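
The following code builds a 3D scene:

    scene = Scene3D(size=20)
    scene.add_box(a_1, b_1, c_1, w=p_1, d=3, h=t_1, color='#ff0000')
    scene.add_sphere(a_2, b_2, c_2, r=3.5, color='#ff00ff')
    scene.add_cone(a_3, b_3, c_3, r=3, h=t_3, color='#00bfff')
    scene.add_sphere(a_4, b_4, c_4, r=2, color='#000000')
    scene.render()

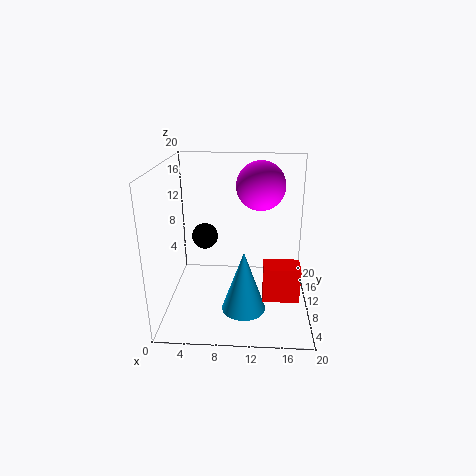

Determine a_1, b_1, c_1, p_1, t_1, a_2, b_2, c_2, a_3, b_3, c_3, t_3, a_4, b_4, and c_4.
a_1 = 13.5
b_1 = 3
c_1 = 4.5
p_1 = 4.5
t_1 = 4.5
a_2 = 13
b_2 = 13.5
c_2 = 16.5
a_3 = 11
b_3 = 6.5
c_3 = 1
t_3 = 8.5
a_4 = 4.5
b_4 = 15
c_4 = 8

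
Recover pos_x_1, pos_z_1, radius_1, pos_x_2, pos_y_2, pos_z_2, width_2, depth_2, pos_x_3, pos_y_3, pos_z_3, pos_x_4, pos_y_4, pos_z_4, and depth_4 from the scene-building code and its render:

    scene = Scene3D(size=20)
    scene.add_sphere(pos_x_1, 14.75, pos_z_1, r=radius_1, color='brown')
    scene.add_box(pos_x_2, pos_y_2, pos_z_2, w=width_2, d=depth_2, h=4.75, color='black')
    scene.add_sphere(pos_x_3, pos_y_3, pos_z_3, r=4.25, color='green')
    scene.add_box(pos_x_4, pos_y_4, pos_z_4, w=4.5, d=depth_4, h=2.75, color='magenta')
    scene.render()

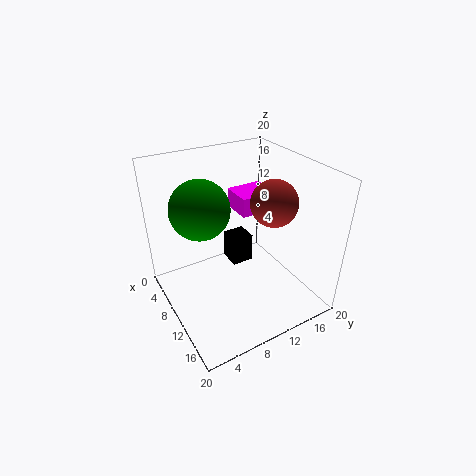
pos_x_1 = 11.5
pos_z_1 = 14.75
radius_1 = 3.25
pos_x_2 = 1.5
pos_y_2 = 12.25
pos_z_2 = 1
width_2 = 3.5
depth_2 = 3.5
pos_x_3 = 6
pos_y_3 = 6.25
pos_z_3 = 13.5
pos_x_4 = 4.5
pos_y_4 = 11.5
pos_z_4 = 12.25
depth_4 = 5.25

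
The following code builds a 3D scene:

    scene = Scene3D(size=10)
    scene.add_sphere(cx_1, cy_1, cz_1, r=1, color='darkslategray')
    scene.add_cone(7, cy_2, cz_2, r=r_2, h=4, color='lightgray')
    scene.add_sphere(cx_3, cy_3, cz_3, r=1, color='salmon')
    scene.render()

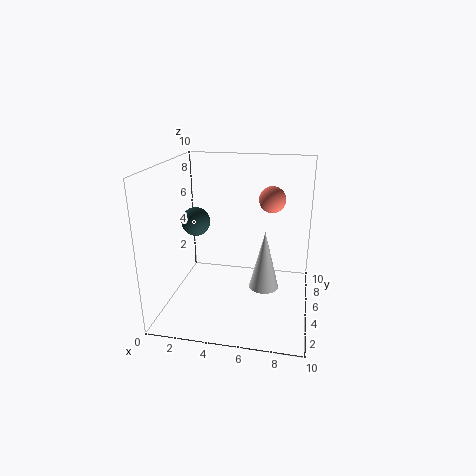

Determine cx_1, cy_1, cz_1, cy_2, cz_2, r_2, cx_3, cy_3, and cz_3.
cx_1 = 2
cy_1 = 5
cz_1 = 6
cy_2 = 4
cz_2 = 2
r_2 = 1
cx_3 = 7
cy_3 = 8
cz_3 = 7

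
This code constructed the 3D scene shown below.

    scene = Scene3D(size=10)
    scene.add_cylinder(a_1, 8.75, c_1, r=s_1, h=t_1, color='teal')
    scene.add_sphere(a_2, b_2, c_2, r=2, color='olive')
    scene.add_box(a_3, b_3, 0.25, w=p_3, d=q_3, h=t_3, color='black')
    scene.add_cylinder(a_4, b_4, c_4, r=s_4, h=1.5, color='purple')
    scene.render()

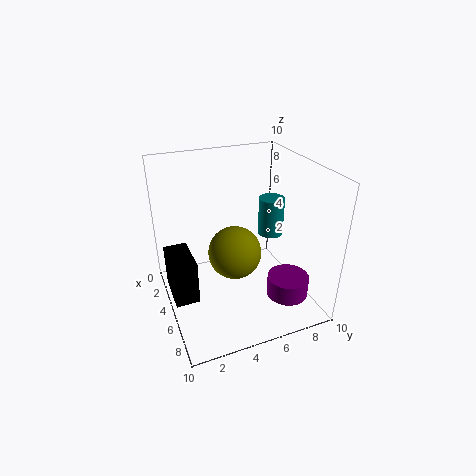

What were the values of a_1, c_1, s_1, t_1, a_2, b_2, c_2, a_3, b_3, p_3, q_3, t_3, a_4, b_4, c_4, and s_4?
a_1 = 2.75
c_1 = 3.5
s_1 = 1
t_1 = 3
a_2 = 3.75
b_2 = 5.25
c_2 = 3
a_3 = 1.75
b_3 = 0.25
p_3 = 3.25
q_3 = 1.75
t_3 = 3.25
a_4 = 6.75
b_4 = 8.25
c_4 = 0.5
s_4 = 1.5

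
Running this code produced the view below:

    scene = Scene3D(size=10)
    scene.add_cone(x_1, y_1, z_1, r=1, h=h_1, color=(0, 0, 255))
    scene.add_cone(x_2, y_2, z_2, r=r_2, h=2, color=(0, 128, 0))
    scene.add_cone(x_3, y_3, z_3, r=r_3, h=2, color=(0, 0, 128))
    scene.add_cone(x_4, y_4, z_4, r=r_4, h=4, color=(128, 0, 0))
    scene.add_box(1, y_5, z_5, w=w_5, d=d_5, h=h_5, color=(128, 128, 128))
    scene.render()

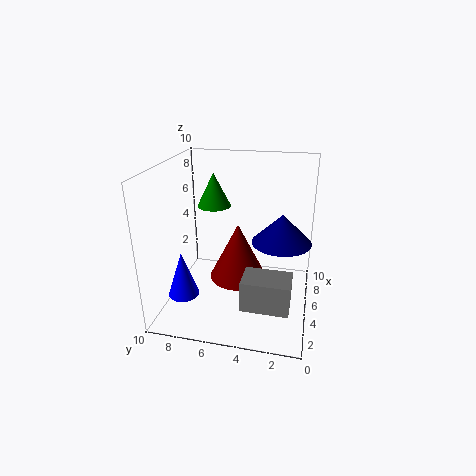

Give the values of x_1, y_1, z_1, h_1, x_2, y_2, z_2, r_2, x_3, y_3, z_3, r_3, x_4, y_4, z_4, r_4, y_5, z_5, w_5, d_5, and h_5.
x_1 = 2, y_1 = 8, z_1 = 2, h_1 = 3, x_2 = 3, y_2 = 6, z_2 = 8, r_2 = 1, x_3 = 5, y_3 = 2, z_3 = 5, r_3 = 2, x_4 = 5, y_4 = 5, z_4 = 2, r_4 = 2, y_5 = 1, z_5 = 2, w_5 = 2, d_5 = 3, h_5 = 2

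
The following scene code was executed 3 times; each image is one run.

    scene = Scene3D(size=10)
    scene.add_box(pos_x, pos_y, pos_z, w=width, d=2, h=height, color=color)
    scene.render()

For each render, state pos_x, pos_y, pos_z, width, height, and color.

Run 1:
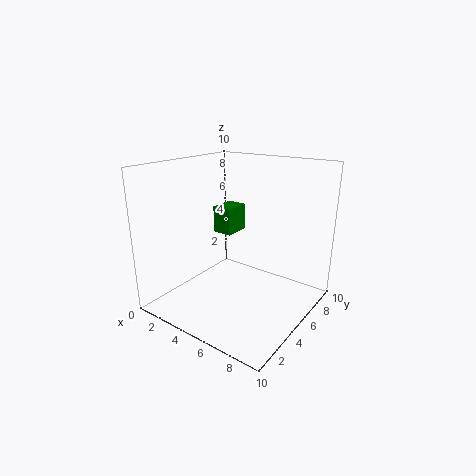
pos_x = 2
pos_y = 6
pos_z = 4.5
width = 1.5
height = 2
color = 'green'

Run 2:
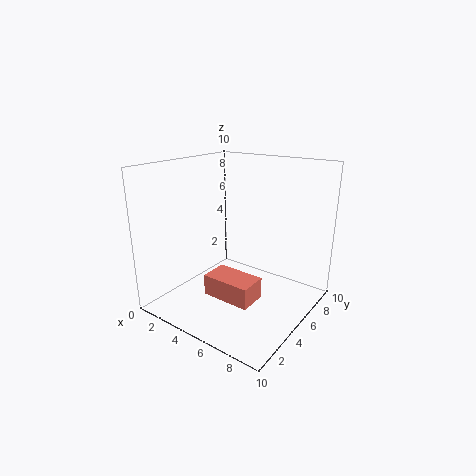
pos_x = 3.5
pos_y = 3
pos_z = 1
width = 3.5
height = 1.5
color = 'salmon'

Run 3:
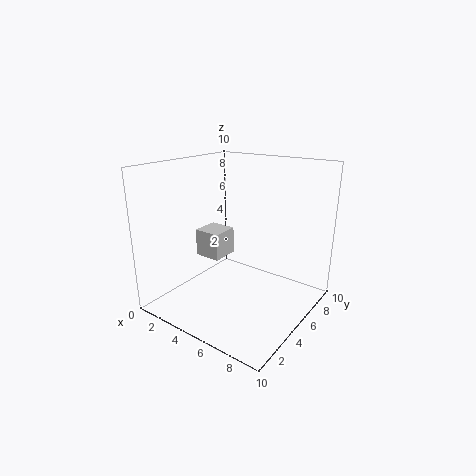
pos_x = 1.5
pos_y = 4.5
pos_z = 3
width = 2
height = 2
color = 'lightgray'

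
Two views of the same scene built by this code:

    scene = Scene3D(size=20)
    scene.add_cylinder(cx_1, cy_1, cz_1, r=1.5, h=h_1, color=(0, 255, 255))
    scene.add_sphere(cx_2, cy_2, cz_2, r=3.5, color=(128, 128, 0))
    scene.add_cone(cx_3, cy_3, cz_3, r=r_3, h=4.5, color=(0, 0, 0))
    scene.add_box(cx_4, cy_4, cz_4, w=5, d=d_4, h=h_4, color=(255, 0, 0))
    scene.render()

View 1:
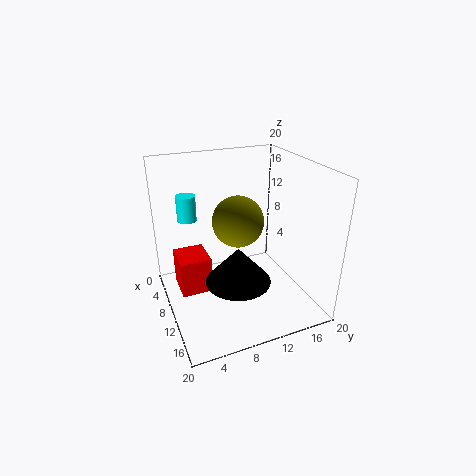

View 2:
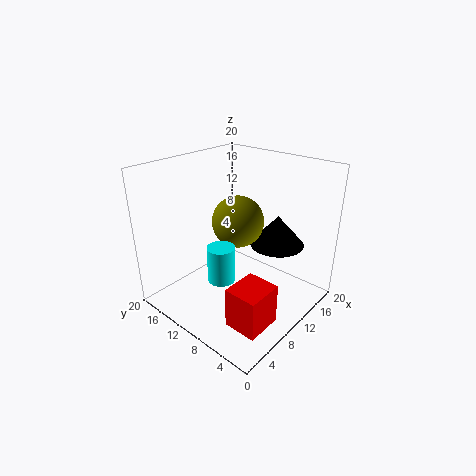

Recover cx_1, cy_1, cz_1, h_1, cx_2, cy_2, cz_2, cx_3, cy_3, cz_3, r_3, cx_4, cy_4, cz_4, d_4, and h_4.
cx_1 = 1.5, cy_1 = 5, cz_1 = 10, h_1 = 4, cx_2 = 10, cy_2 = 10, cz_2 = 12.5, cx_3 = 16, cy_3 = 7.5, cz_3 = 7.5, r_3 = 4, cx_4 = 3.5, cy_4 = 2, cz_4 = 1, d_4 = 4.5, h_4 = 5.5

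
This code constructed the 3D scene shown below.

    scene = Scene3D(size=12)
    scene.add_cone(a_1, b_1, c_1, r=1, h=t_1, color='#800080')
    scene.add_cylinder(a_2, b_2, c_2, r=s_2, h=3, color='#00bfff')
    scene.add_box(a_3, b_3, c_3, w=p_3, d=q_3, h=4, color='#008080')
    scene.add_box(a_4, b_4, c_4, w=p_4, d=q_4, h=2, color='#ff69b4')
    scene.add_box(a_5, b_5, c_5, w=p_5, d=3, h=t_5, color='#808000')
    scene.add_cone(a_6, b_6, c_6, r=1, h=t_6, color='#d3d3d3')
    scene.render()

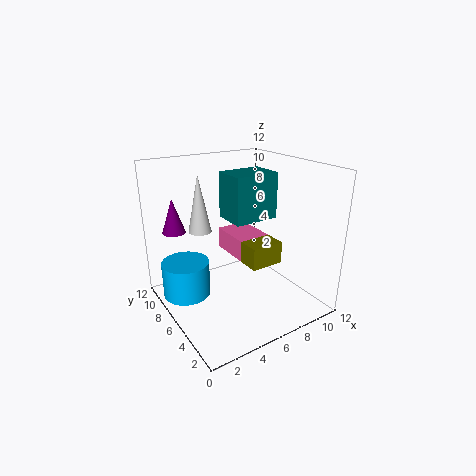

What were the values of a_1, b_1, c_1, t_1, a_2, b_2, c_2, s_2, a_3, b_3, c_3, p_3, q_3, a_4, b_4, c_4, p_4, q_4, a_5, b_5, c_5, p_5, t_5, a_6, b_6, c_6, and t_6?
a_1 = 2; b_1 = 10; c_1 = 6; t_1 = 3; a_2 = 2; b_2 = 8; c_2 = 1; s_2 = 2; a_3 = 6; b_3 = 6; c_3 = 7; p_3 = 4; q_3 = 3; a_4 = 7; b_4 = 7; c_4 = 3; p_4 = 3; q_4 = 4; a_5 = 7; b_5 = 5; c_5 = 3; p_5 = 3; t_5 = 2; a_6 = 4; b_6 = 9; c_6 = 6; t_6 = 5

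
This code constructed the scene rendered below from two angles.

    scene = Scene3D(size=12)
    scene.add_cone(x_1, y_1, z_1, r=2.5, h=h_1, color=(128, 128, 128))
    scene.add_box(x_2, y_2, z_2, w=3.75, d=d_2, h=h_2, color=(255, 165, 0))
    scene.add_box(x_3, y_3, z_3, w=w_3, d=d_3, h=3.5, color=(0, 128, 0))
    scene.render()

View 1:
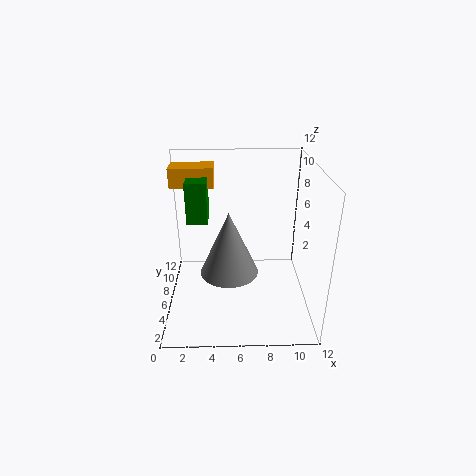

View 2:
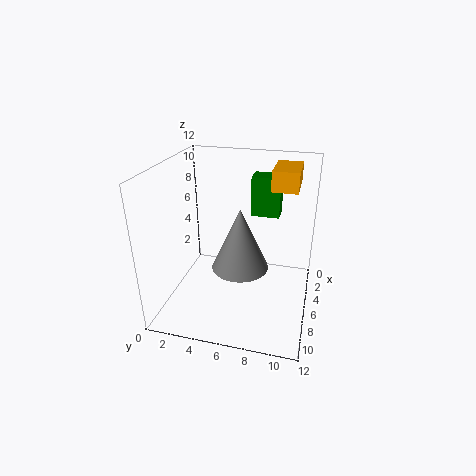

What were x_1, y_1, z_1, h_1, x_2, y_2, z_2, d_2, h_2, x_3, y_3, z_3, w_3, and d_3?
x_1 = 5.25; y_1 = 6; z_1 = 2.75; h_1 = 5.5; x_2 = 0.25; y_2 = 8.25; z_2 = 9.5; d_2 = 2.25; h_2 = 1.75; x_3 = 1.75; y_3 = 6.5; z_3 = 7; w_3 = 1.75; d_3 = 2.5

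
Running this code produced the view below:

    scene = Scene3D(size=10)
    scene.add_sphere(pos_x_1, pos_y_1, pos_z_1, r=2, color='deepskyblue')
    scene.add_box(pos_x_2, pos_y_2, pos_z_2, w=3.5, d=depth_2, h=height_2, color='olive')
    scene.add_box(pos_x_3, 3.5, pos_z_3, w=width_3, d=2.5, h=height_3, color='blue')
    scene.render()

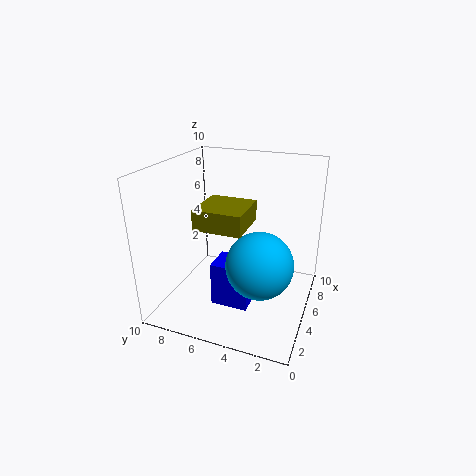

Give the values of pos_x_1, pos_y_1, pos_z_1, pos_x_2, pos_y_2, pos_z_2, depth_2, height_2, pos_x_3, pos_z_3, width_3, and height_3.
pos_x_1 = 2; pos_y_1 = 2.5; pos_z_1 = 5; pos_x_2 = 4; pos_y_2 = 4.5; pos_z_2 = 5.5; depth_2 = 3.5; height_2 = 1.5; pos_x_3 = 2.5; pos_z_3 = 1; width_3 = 2; height_3 = 3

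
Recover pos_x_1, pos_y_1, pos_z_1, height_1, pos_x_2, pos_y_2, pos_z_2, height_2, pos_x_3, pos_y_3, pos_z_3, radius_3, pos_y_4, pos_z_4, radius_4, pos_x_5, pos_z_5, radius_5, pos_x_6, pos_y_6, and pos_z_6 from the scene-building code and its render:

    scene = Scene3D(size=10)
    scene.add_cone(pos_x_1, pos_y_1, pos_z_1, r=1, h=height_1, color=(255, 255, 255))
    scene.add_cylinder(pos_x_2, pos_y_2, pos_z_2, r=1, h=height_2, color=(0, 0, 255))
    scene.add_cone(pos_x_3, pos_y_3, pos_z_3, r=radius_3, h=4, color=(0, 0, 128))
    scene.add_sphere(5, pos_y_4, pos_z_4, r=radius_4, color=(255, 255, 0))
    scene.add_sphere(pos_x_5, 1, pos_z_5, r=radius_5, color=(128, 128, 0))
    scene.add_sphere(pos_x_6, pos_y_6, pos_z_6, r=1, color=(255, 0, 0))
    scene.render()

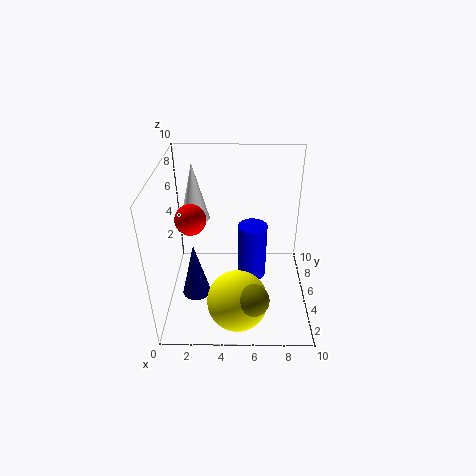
pos_x_1 = 2, pos_y_1 = 6, pos_z_1 = 6, height_1 = 4, pos_x_2 = 6, pos_y_2 = 5, pos_z_2 = 2, height_2 = 4, pos_x_3 = 2, pos_y_3 = 4, pos_z_3 = 1, radius_3 = 1, pos_y_4 = 2, pos_z_4 = 2, radius_4 = 2, pos_x_5 = 6, pos_z_5 = 3, radius_5 = 1, pos_x_6 = 2, pos_y_6 = 4, pos_z_6 = 7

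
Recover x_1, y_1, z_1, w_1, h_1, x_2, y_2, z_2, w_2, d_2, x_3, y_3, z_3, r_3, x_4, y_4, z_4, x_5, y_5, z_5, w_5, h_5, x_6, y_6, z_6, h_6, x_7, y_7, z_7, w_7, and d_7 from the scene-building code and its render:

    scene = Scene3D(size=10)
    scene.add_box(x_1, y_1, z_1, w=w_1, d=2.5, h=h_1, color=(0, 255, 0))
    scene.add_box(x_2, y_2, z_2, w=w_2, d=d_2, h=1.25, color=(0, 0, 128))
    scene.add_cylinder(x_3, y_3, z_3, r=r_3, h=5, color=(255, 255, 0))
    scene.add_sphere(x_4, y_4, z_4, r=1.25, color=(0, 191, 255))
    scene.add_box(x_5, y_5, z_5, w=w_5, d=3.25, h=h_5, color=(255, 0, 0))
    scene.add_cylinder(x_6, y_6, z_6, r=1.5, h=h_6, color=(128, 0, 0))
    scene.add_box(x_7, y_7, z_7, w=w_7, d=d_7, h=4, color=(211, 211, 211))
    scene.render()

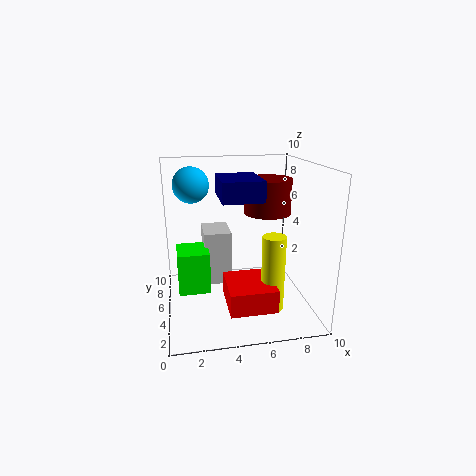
x_1 = 0.75
y_1 = 4.75
z_1 = 1
w_1 = 2.25
h_1 = 3
x_2 = 3.5
y_2 = 1.75
z_2 = 8.25
w_2 = 2.5
d_2 = 3.25
x_3 = 6.75
y_3 = 2.25
z_3 = 1
r_3 = 0.75
x_4 = 2
y_4 = 6.5
z_4 = 8.5
x_5 = 3.75
y_5 = 0.75
z_5 = 1.5
w_5 = 3
h_5 = 1.5
x_6 = 6.75
y_6 = 4
z_6 = 7
h_6 = 2.25
x_7 = 2.75
y_7 = 6
z_7 = 1
w_7 = 2
d_7 = 2.75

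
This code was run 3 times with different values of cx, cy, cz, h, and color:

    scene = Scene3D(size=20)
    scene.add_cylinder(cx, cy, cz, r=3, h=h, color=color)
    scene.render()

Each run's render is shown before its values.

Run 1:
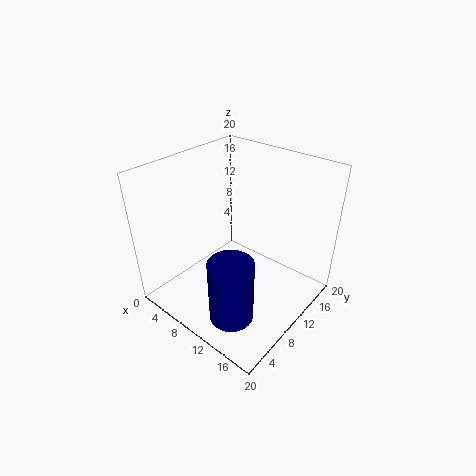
cx = 13
cy = 5
cz = 1
h = 9
color = 'navy'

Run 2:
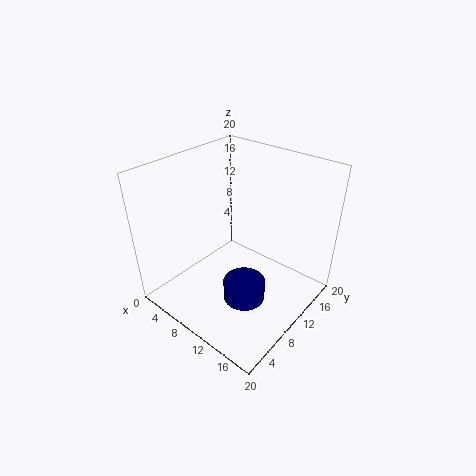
cx = 12
cy = 9
cz = 1
h = 3
color = 'navy'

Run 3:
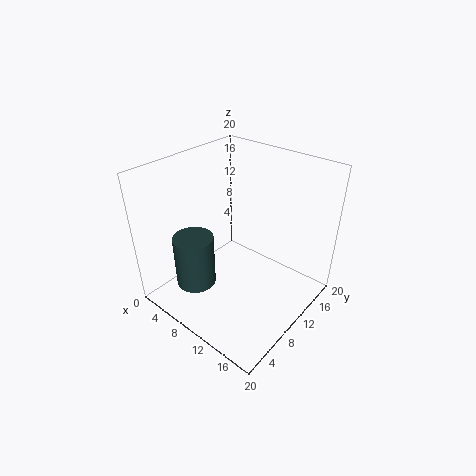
cx = 4
cy = 7
cz = 1
h = 8
color = 'darkslategray'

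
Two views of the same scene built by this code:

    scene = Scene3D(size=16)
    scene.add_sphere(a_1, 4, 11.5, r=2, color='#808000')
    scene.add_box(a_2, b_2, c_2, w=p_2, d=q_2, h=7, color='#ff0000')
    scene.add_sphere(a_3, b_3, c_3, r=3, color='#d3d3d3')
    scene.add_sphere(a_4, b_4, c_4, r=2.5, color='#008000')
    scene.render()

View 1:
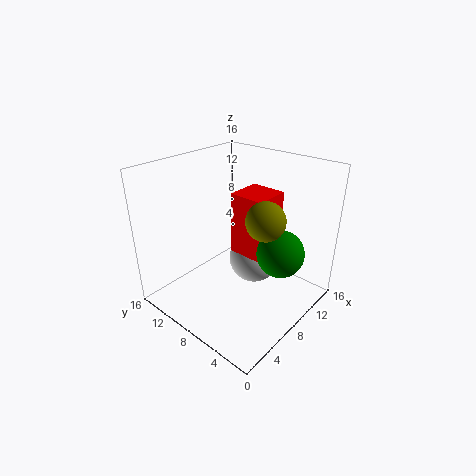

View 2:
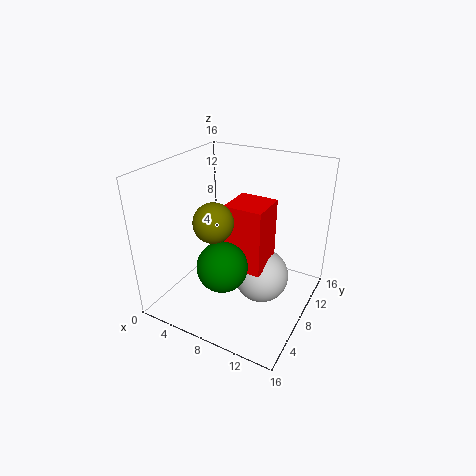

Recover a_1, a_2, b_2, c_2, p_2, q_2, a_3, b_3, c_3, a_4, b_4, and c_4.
a_1 = 7.5; a_2 = 8; b_2 = 5; c_2 = 6; p_2 = 4; q_2 = 4; a_3 = 11; b_3 = 8; c_3 = 4; a_4 = 9; b_4 = 3; c_4 = 7.5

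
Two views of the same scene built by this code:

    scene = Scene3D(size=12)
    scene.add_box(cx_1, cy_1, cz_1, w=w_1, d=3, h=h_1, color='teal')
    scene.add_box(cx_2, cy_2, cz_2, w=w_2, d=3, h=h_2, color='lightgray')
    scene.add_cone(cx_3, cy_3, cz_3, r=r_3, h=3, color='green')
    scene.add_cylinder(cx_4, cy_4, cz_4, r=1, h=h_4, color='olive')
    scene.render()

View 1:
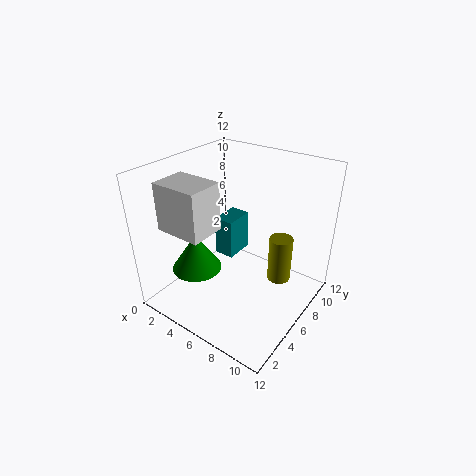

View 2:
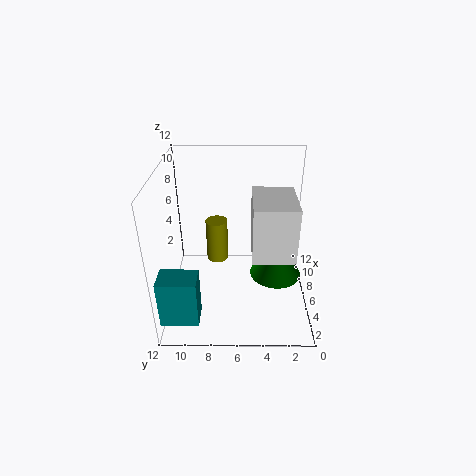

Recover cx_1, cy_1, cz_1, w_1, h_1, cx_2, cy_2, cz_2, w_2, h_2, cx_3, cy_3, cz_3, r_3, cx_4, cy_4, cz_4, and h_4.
cx_1 = 1
cy_1 = 9
cz_1 = 1
w_1 = 2
h_1 = 4
cx_2 = 1
cy_2 = 2
cz_2 = 7
w_2 = 4
h_2 = 4
cx_3 = 4
cy_3 = 3
cz_3 = 4
r_3 = 2
cx_4 = 9
cy_4 = 8
cz_4 = 2
h_4 = 4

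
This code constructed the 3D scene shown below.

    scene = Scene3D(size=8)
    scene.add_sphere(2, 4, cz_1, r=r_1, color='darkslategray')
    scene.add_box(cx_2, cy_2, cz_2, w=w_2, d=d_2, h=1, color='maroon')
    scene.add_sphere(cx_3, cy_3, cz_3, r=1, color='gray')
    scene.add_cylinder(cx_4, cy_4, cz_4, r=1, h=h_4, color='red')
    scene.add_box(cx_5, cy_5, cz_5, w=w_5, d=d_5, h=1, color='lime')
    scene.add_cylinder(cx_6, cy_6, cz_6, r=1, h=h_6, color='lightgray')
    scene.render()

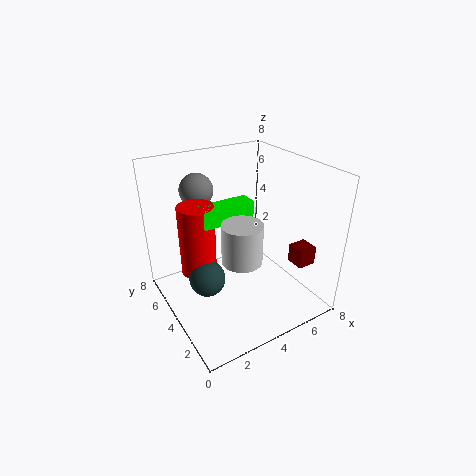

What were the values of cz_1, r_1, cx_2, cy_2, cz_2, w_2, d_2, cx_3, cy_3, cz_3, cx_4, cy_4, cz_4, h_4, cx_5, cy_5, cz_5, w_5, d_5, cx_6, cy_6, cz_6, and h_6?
cz_1 = 2
r_1 = 1
cx_2 = 6
cy_2 = 1
cz_2 = 3
w_2 = 1
d_2 = 1
cx_3 = 3
cy_3 = 7
cz_3 = 6
cx_4 = 2
cy_4 = 5
cz_4 = 2
h_4 = 4
cx_5 = 2
cy_5 = 4
cz_5 = 5
w_5 = 3
d_5 = 1
cx_6 = 3
cy_6 = 2
cz_6 = 4
h_6 = 2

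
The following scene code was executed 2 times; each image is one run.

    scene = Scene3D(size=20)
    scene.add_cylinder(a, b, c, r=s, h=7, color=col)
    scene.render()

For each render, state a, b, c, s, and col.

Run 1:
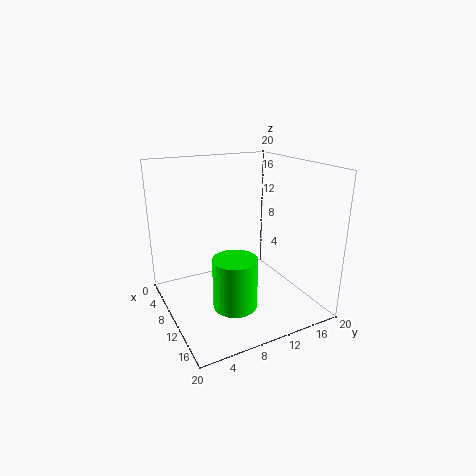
a = 13; b = 8; c = 1.5; s = 3; col = 'lime'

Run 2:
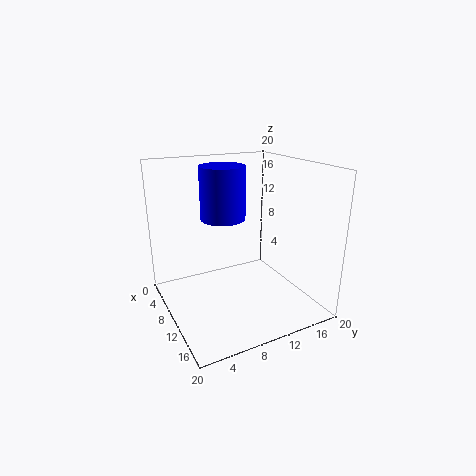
a = 9.5; b = 8; c = 13; s = 3; col = 'blue'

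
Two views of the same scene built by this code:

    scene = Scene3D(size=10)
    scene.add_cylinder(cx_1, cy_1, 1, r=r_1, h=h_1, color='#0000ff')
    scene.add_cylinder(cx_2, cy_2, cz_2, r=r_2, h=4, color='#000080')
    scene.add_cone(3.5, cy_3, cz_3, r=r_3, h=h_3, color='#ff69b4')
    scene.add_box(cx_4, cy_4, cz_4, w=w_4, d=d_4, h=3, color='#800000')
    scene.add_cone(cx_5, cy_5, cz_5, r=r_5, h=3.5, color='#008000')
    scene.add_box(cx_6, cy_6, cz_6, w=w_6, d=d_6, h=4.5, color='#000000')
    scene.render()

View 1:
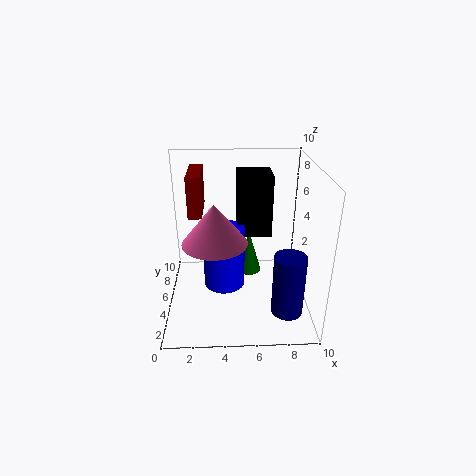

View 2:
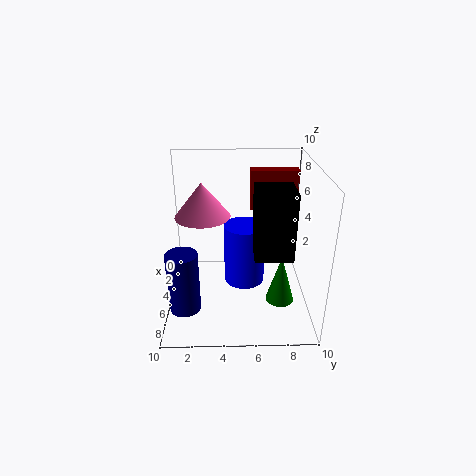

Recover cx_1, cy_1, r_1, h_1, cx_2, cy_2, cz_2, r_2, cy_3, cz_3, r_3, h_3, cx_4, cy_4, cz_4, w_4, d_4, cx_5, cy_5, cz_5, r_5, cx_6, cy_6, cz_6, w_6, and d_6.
cx_1 = 4; cy_1 = 5.5; r_1 = 1.5; h_1 = 4.5; cx_2 = 8; cy_2 = 1.5; cz_2 = 1.5; r_2 = 1; cy_3 = 2.5; cz_3 = 6; r_3 = 2; h_3 = 2.5; cx_4 = 1.5; cy_4 = 6; cz_4 = 6; w_4 = 1; d_4 = 3.5; cx_5 = 6; cy_5 = 8; cz_5 = 0.5; r_5 = 1; cx_6 = 5; cy_6 = 6; cz_6 = 4.5; w_6 = 2.5; d_6 = 2.5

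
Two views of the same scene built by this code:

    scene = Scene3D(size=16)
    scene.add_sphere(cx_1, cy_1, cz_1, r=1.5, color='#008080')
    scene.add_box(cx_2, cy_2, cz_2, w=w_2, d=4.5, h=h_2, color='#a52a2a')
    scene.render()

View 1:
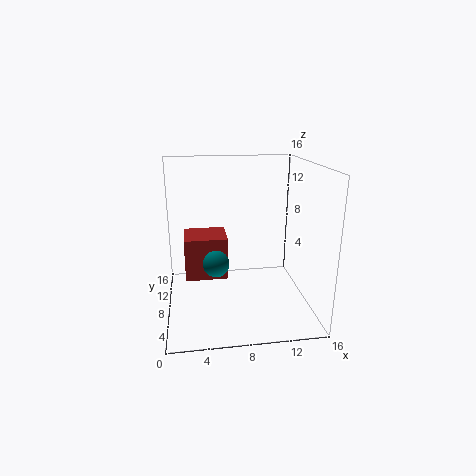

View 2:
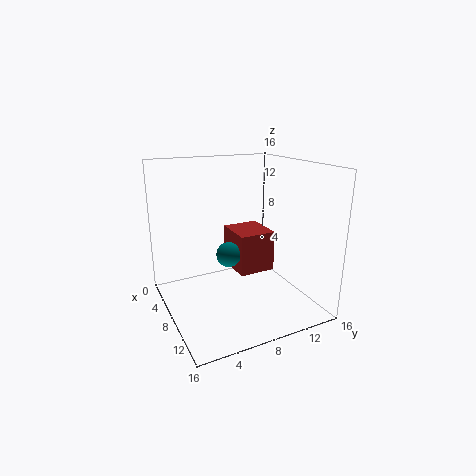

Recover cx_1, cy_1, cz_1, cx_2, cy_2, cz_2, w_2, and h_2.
cx_1 = 5.5; cy_1 = 8; cz_1 = 5; cx_2 = 2; cy_2 = 9; cz_2 = 2.5; w_2 = 5; h_2 = 5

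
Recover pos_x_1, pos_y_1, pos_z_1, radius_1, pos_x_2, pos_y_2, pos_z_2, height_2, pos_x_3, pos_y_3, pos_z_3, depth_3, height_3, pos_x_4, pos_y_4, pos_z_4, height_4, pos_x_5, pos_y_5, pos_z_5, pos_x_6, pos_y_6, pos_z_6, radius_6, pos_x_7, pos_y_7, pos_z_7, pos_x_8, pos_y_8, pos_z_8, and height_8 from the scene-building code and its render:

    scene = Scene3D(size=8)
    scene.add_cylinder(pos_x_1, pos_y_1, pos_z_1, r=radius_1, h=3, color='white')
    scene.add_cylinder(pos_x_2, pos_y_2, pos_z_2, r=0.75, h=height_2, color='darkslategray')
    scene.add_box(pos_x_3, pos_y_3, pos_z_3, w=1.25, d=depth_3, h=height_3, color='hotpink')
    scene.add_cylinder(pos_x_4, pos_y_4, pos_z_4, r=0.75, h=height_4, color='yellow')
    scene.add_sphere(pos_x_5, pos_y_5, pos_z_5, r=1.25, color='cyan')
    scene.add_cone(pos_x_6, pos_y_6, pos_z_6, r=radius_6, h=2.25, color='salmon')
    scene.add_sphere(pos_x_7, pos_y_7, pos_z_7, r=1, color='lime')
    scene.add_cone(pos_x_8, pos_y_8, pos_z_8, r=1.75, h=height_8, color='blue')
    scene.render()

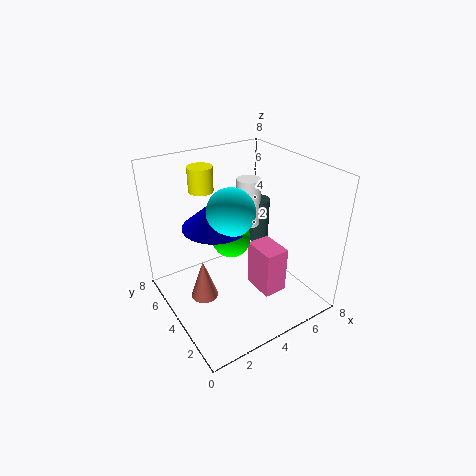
pos_x_1 = 6.25, pos_y_1 = 6.25, pos_z_1 = 3.25, radius_1 = 0.75, pos_x_2 = 7, pos_y_2 = 6.25, pos_z_2 = 2, height_2 = 2.75, pos_x_3 = 4, pos_y_3 = 1.25, pos_z_3 = 1.75, depth_3 = 1.75, height_3 = 2.5, pos_x_4 = 3.5, pos_y_4 = 7.25, pos_z_4 = 5.75, height_4 = 1.5, pos_x_5 = 3.25, pos_y_5 = 3.5, pos_z_5 = 6, pos_x_6 = 1.75, pos_y_6 = 4, pos_z_6 = 1, radius_6 = 0.75, pos_x_7 = 3.25, pos_y_7 = 3.5, pos_z_7 = 4.5, pos_x_8 = 2.75, pos_y_8 = 4.25, pos_z_8 = 5, height_8 = 1.5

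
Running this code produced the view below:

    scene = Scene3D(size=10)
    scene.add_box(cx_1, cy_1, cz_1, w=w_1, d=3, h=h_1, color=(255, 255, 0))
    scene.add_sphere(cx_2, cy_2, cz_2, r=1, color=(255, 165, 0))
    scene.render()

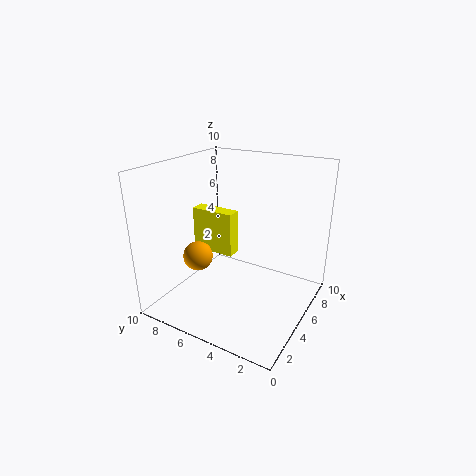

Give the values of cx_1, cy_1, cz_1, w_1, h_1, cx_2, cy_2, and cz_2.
cx_1 = 4, cy_1 = 5, cz_1 = 4, w_1 = 1, h_1 = 3, cx_2 = 3, cy_2 = 7, cz_2 = 4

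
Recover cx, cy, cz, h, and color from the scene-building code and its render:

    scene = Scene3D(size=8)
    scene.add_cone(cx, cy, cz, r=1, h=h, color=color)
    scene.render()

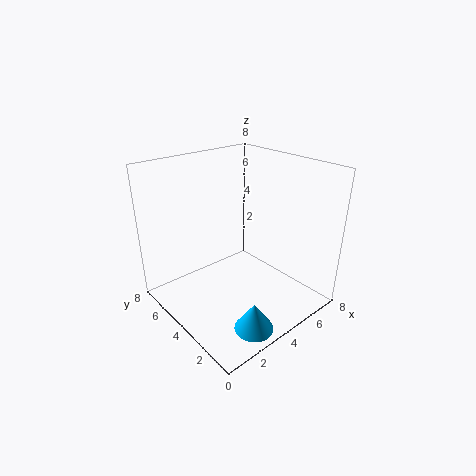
cx = 2.5; cy = 1; cz = 0.5; h = 1.5; color = 'deepskyblue'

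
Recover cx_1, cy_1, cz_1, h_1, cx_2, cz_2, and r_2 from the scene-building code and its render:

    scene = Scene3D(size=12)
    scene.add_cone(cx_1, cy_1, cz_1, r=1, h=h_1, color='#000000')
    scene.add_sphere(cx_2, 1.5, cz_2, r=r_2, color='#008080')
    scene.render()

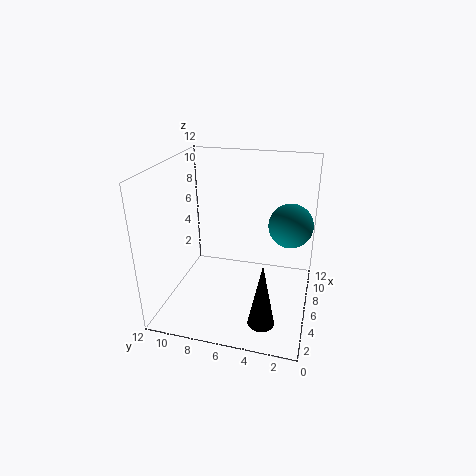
cx_1 = 1.5
cy_1 = 3
cz_1 = 1.5
h_1 = 5
cx_2 = 3
cz_2 = 9
r_2 = 1.5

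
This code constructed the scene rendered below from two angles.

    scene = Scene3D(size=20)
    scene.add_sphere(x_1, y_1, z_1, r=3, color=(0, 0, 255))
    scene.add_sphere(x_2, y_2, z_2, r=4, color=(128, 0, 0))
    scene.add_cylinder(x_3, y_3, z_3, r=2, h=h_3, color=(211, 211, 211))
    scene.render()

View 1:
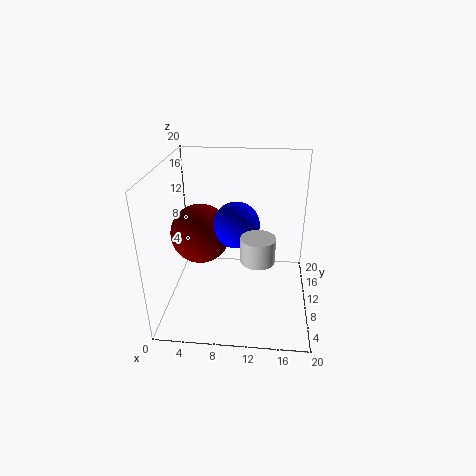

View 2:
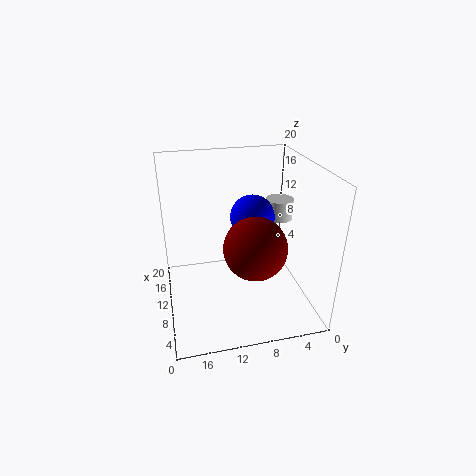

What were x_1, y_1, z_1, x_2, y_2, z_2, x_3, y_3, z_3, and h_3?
x_1 = 10; y_1 = 8; z_1 = 13; x_2 = 5; y_2 = 9; z_2 = 11; x_3 = 13; y_3 = 3; z_3 = 11; h_3 = 3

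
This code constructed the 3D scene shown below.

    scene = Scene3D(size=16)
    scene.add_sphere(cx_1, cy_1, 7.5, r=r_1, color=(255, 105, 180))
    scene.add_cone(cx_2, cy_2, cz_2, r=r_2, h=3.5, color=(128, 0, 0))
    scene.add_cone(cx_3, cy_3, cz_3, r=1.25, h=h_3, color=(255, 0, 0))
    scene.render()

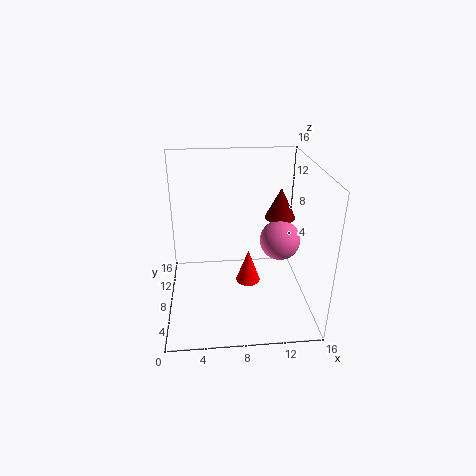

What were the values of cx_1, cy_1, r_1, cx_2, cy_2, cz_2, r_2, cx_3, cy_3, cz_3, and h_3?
cx_1 = 12.75; cy_1 = 8; r_1 = 2.25; cx_2 = 13; cy_2 = 9.75; cz_2 = 9.5; r_2 = 1.75; cx_3 = 8.75; cy_3 = 4.75; cz_3 = 4.75; h_3 = 3.5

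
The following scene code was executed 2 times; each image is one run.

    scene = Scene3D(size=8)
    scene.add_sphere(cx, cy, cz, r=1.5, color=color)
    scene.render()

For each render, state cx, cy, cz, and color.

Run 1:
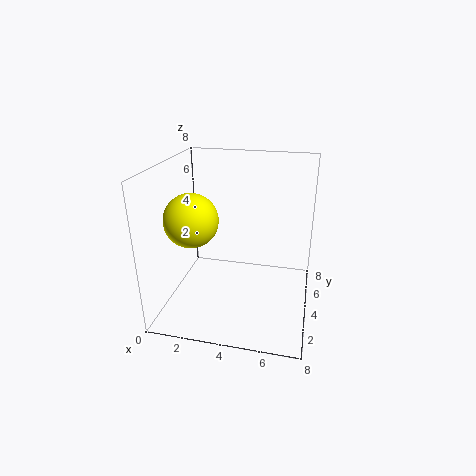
cx = 1.5
cy = 3.5
cz = 5
color = 'yellow'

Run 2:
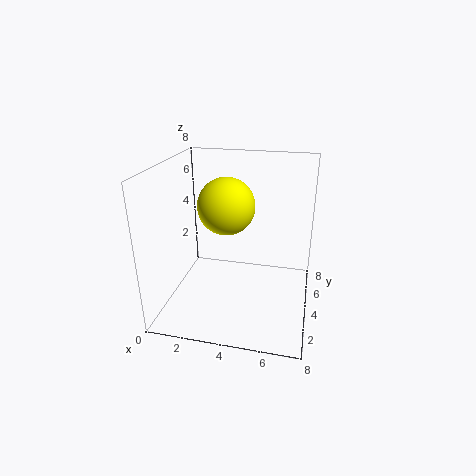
cx = 3.5
cy = 3.5
cz = 6
color = 'yellow'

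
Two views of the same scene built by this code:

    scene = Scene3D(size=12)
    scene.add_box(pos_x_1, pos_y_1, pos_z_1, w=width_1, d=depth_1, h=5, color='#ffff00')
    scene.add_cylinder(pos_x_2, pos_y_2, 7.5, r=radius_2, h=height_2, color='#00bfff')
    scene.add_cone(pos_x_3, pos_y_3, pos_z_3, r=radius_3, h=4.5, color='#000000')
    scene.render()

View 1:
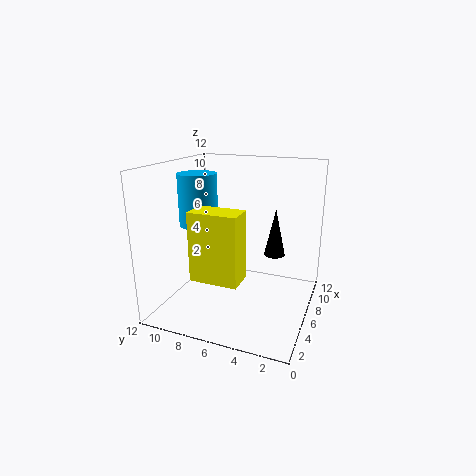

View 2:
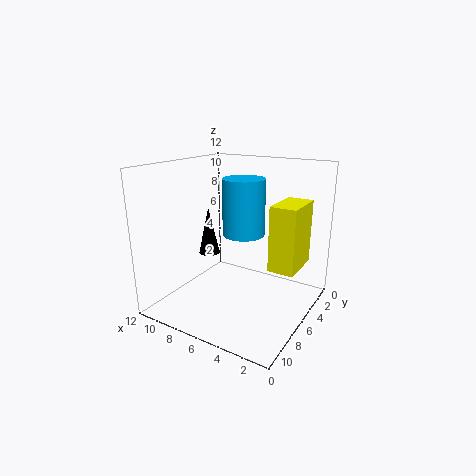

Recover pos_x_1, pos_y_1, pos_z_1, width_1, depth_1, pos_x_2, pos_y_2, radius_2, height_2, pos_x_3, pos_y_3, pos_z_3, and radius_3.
pos_x_1 = 0.5, pos_y_1 = 4, pos_z_1 = 4.5, width_1 = 2, depth_1 = 3.5, pos_x_2 = 4, pos_y_2 = 8.5, radius_2 = 1.5, height_2 = 4, pos_x_3 = 10.5, pos_y_3 = 4, pos_z_3 = 3, radius_3 = 1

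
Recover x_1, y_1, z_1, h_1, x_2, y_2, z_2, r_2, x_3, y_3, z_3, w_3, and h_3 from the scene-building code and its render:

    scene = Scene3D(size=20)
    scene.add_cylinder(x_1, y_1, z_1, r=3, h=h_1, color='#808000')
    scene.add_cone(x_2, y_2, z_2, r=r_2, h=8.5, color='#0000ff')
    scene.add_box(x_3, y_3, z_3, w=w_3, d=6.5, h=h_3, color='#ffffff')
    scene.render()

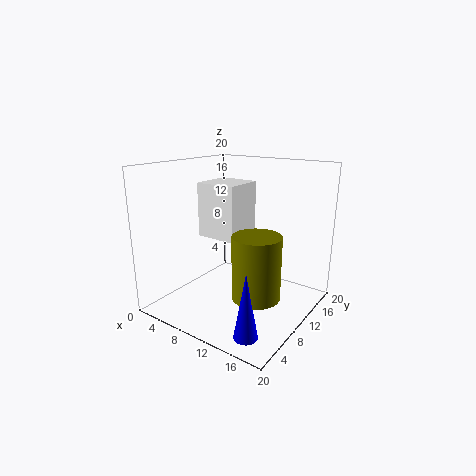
x_1 = 15.5; y_1 = 6; z_1 = 4.5; h_1 = 8; x_2 = 16; y_2 = 3; z_2 = 0.5; r_2 = 1.5; x_3 = 1; y_3 = 12; z_3 = 8; w_3 = 6.5; h_3 = 8.5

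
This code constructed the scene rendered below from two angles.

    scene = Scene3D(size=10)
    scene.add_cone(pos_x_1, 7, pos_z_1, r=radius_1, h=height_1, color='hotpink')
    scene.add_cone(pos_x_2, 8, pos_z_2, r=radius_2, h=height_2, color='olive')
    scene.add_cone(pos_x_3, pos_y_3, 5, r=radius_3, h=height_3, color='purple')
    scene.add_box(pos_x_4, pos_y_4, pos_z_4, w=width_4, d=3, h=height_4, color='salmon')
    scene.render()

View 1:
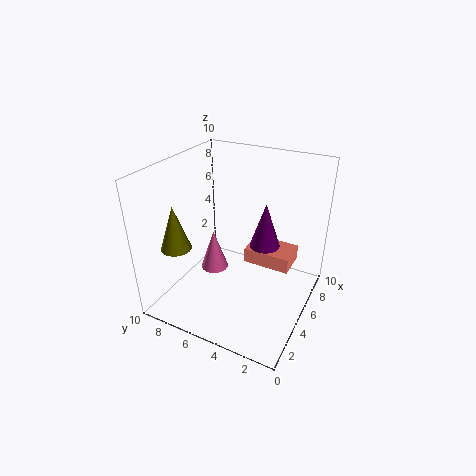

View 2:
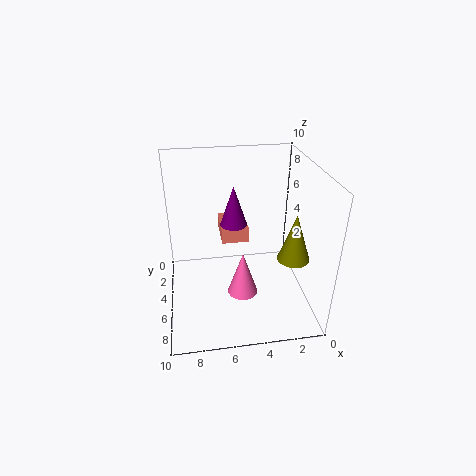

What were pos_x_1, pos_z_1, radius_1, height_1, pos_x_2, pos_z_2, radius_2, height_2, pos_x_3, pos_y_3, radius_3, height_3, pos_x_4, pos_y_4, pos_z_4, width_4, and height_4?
pos_x_1 = 5
pos_z_1 = 2
radius_1 = 1
height_1 = 3
pos_x_2 = 2
pos_z_2 = 5
radius_2 = 1
height_2 = 3
pos_x_3 = 5
pos_y_3 = 3
radius_3 = 1
height_3 = 3
pos_x_4 = 4
pos_y_4 = 1
pos_z_4 = 4
width_4 = 2
height_4 = 1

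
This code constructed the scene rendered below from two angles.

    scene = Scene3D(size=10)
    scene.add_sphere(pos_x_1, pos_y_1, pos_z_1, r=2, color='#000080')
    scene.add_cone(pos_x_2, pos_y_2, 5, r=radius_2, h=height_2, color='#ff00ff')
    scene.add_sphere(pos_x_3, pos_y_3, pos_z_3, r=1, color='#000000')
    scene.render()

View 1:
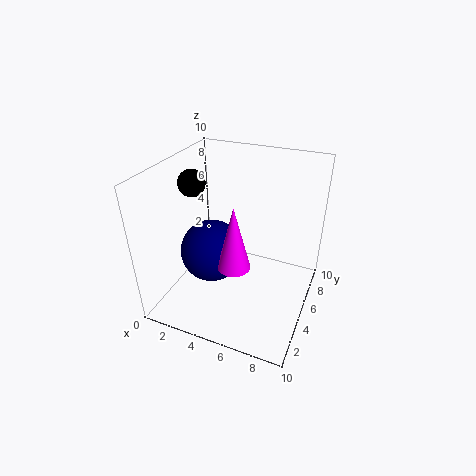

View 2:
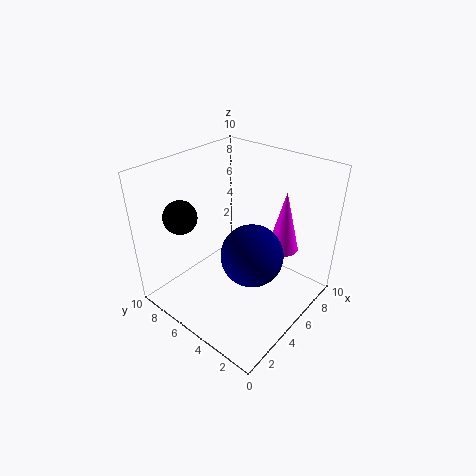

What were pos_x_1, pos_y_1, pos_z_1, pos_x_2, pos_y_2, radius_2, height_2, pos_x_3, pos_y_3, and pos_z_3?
pos_x_1 = 4, pos_y_1 = 3, pos_z_1 = 5, pos_x_2 = 6, pos_y_2 = 2, radius_2 = 1, height_2 = 4, pos_x_3 = 1, pos_y_3 = 6, pos_z_3 = 8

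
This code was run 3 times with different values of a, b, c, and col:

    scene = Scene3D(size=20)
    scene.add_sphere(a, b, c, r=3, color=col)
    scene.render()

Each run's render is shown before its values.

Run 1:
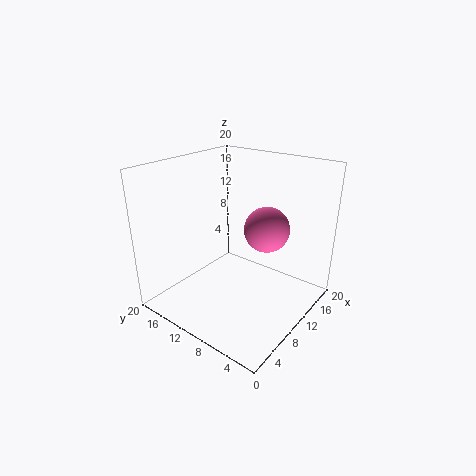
a = 11, b = 6, c = 12, col = 'hotpink'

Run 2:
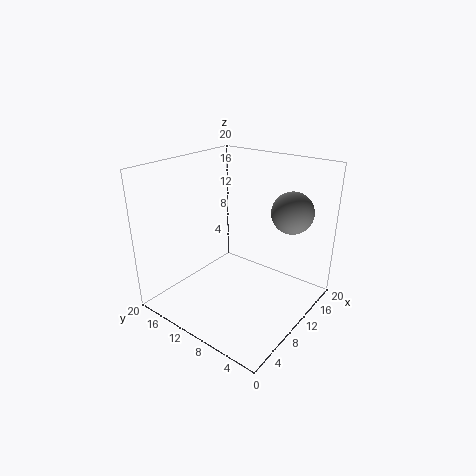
a = 16, b = 5, c = 13, col = 'gray'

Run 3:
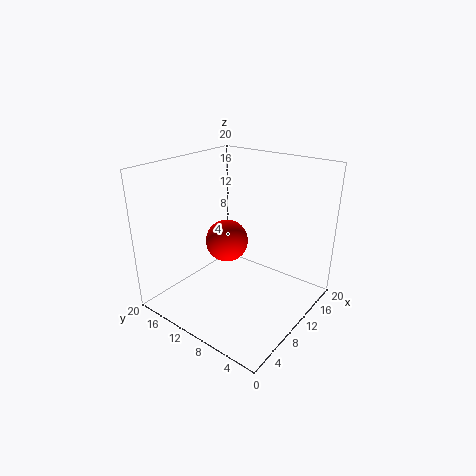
a = 10, b = 12, c = 9, col = 'red'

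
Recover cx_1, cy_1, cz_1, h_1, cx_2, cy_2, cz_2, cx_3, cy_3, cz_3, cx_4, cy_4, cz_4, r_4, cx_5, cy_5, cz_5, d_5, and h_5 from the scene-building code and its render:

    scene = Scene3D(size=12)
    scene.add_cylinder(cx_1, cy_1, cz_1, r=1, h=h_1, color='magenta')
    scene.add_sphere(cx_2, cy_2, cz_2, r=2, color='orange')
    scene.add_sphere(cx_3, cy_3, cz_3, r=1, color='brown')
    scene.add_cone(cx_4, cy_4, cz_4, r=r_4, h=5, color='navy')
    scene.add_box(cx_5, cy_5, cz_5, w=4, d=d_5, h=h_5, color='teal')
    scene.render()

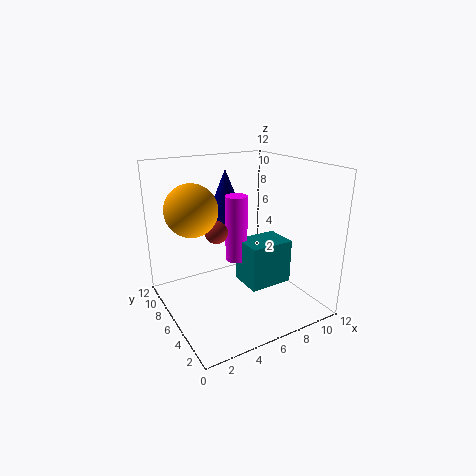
cx_1 = 7; cy_1 = 8; cz_1 = 3; h_1 = 6; cx_2 = 2; cy_2 = 6; cz_2 = 9; cx_3 = 5; cy_3 = 8; cz_3 = 6; cx_4 = 7; cy_4 = 10; cz_4 = 6; r_4 = 2; cx_5 = 7; cy_5 = 5; cz_5 = 1; d_5 = 3; h_5 = 4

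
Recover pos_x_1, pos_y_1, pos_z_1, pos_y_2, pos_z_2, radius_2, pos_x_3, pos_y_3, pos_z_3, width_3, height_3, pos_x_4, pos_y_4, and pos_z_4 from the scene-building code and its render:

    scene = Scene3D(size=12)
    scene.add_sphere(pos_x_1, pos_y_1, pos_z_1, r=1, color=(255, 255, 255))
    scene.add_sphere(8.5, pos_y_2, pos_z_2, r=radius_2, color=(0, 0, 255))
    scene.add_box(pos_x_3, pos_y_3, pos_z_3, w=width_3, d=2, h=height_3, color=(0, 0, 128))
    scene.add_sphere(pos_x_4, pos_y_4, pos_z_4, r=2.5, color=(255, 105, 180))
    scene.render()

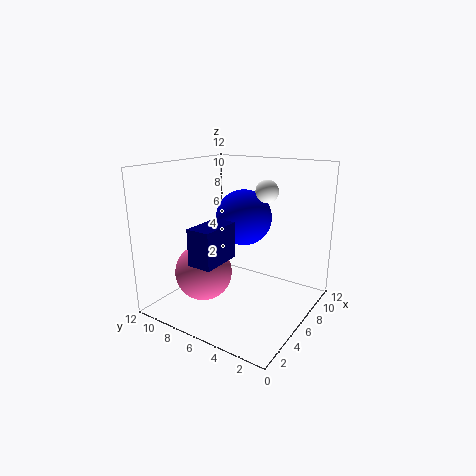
pos_x_1 = 9; pos_y_1 = 5; pos_z_1 = 9.5; pos_y_2 = 7; pos_z_2 = 7; radius_2 = 2.5; pos_x_3 = 2; pos_y_3 = 6; pos_z_3 = 4.5; width_3 = 3.5; height_3 = 3; pos_x_4 = 5; pos_y_4 = 9; pos_z_4 = 2.5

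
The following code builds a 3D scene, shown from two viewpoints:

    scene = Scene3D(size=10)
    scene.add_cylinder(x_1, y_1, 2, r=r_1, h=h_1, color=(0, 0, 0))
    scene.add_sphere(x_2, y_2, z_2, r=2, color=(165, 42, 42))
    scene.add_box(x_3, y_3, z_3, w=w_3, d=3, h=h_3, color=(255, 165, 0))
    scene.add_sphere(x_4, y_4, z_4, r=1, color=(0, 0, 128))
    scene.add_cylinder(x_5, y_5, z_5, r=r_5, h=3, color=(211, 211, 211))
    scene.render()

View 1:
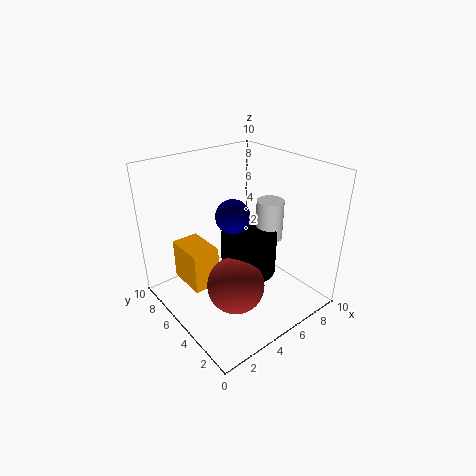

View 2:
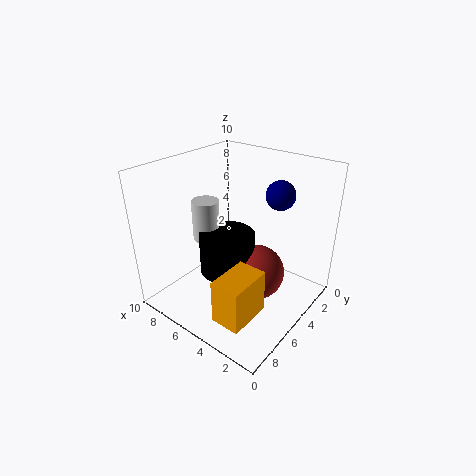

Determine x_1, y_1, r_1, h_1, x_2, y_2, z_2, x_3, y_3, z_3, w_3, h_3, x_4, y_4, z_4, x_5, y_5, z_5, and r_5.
x_1 = 6; y_1 = 5; r_1 = 2; h_1 = 3; x_2 = 4; y_2 = 4; z_2 = 2; x_3 = 2; y_3 = 6; z_3 = 1; w_3 = 2; h_3 = 3; x_4 = 3; y_4 = 3; z_4 = 8; x_5 = 8; y_5 = 5; z_5 = 4; r_5 = 1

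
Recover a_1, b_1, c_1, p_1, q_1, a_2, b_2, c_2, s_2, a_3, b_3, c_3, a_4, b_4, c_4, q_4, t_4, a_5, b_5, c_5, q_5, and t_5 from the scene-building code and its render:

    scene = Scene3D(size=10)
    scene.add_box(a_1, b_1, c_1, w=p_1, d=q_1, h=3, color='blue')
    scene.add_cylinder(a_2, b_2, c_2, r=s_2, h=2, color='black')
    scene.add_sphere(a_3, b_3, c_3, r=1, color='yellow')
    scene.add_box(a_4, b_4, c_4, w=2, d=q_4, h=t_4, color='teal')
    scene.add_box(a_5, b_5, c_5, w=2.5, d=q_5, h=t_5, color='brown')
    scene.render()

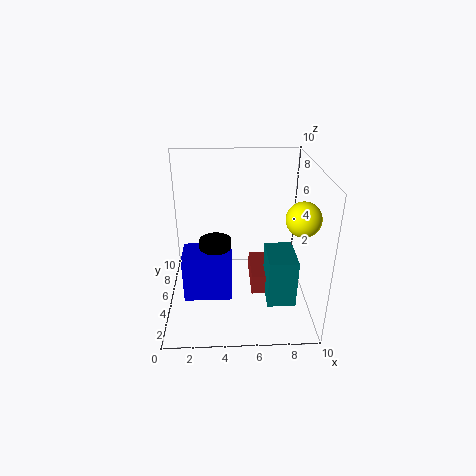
a_1 = 1.5, b_1 = 1.5, c_1 = 2.5, p_1 = 3, q_1 = 2, a_2 = 3.5, b_2 = 3, c_2 = 4, s_2 = 1, a_3 = 8.5, b_3 = 1.5, c_3 = 8, a_4 = 7, b_4 = 3, c_4 = 0.5, q_4 = 3, t_4 = 3.5, a_5 = 6, b_5 = 4.5, c_5 = 0.5, q_5 = 3.5, t_5 = 1.5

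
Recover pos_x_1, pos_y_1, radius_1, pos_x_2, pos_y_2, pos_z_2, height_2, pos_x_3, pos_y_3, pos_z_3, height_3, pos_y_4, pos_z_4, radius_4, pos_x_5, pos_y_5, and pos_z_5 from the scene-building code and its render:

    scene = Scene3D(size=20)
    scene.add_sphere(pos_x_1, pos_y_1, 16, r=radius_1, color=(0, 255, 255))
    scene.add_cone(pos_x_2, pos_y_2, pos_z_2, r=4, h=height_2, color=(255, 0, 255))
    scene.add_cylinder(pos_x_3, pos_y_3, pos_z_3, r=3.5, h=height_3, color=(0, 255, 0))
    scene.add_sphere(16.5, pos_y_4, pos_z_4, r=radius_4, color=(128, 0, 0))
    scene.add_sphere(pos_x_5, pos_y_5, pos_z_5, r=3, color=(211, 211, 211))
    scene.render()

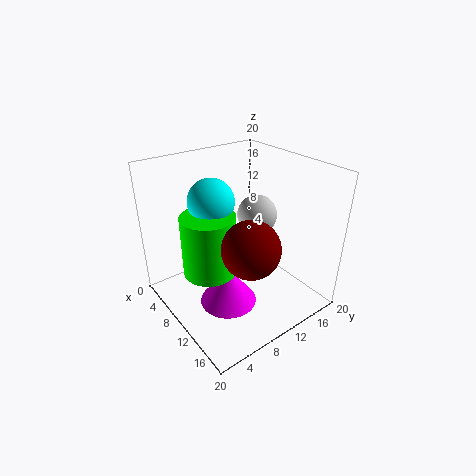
pos_x_1 = 9, pos_y_1 = 6.5, radius_1 = 3, pos_x_2 = 11, pos_y_2 = 7.5, pos_z_2 = 1, height_2 = 5.5, pos_x_3 = 10.5, pos_y_3 = 5, pos_z_3 = 7, height_3 = 8, pos_y_4 = 7, pos_z_4 = 12.5, radius_4 = 3.5, pos_x_5 = 7.5, pos_y_5 = 15.5, pos_z_5 = 11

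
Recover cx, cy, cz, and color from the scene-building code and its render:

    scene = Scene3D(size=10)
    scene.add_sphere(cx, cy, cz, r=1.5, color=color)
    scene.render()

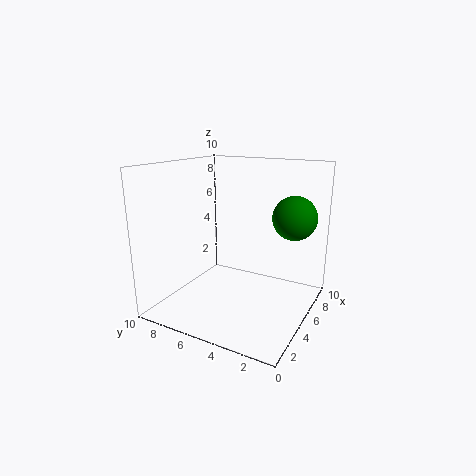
cx = 6.5, cy = 1.5, cz = 6.5, color = 'green'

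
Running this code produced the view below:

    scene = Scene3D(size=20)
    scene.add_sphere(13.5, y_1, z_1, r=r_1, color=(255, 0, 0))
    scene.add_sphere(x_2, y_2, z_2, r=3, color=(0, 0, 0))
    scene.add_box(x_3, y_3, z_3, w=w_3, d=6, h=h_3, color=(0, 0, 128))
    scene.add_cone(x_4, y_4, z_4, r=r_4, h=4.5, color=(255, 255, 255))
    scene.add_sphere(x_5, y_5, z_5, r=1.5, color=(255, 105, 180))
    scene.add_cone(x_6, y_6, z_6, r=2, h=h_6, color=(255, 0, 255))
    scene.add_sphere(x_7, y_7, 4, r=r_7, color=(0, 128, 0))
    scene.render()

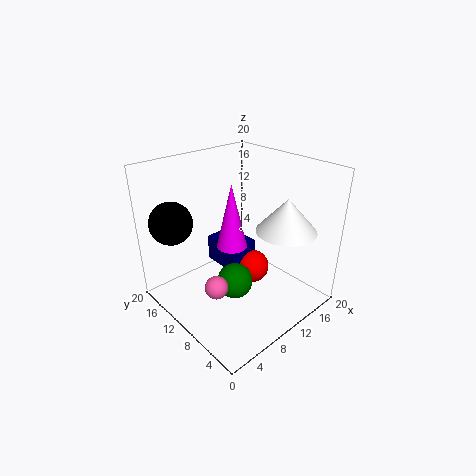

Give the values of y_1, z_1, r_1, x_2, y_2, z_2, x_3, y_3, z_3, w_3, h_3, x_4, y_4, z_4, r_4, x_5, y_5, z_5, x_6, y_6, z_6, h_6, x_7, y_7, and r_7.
y_1 = 10.5; z_1 = 3.5; r_1 = 2.5; x_2 = 3.5; y_2 = 16.5; z_2 = 12; x_3 = 10; y_3 = 11; z_3 = 3.5; w_3 = 4.5; h_3 = 4; x_4 = 13.5; y_4 = 4.5; z_4 = 12; r_4 = 4; x_5 = 4; y_5 = 7.5; z_5 = 6; x_6 = 8; y_6 = 9; z_6 = 10; h_6 = 8.5; x_7 = 8.5; y_7 = 9; r_7 = 2.5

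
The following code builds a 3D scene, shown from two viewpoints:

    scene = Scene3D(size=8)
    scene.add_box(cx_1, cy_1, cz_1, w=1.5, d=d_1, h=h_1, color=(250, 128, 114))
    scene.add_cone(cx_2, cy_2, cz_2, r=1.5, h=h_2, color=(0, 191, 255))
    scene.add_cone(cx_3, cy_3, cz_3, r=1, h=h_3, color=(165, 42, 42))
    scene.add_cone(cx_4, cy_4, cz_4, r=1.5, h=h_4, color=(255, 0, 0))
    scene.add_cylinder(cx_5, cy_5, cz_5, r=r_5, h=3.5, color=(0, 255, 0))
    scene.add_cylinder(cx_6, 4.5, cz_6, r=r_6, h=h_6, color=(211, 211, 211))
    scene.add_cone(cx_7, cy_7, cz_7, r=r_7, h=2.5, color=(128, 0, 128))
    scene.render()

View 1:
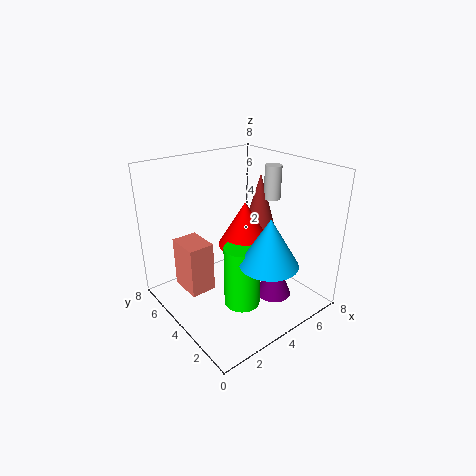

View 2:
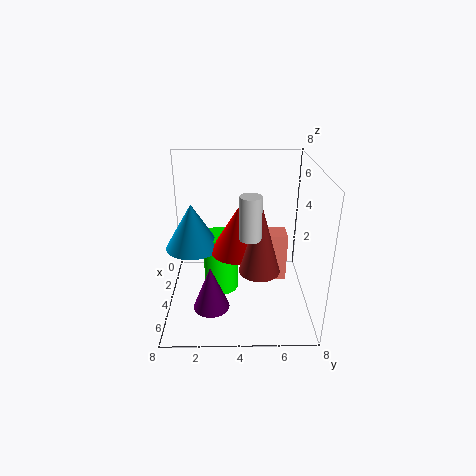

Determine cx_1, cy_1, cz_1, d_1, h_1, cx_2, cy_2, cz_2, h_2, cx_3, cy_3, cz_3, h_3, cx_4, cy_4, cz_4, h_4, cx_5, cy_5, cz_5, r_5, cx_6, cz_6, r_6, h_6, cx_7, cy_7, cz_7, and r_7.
cx_1 = 1.5, cy_1 = 5, cz_1 = 0.5, d_1 = 2, h_1 = 3, cx_2 = 4, cy_2 = 1.5, cz_2 = 3.5, h_2 = 2.5, cx_3 = 6.5, cy_3 = 5, cz_3 = 3.5, h_3 = 3.5, cx_4 = 4.5, cy_4 = 4, cz_4 = 3.5, h_4 = 2.5, cx_5 = 3.5, cy_5 = 3, cz_5 = 0.5, r_5 = 1, cx_6 = 7, cz_6 = 5.5, r_6 = 0.5, h_6 = 2, cx_7 = 5.5, cy_7 = 2.5, cz_7 = 0.5, r_7 = 1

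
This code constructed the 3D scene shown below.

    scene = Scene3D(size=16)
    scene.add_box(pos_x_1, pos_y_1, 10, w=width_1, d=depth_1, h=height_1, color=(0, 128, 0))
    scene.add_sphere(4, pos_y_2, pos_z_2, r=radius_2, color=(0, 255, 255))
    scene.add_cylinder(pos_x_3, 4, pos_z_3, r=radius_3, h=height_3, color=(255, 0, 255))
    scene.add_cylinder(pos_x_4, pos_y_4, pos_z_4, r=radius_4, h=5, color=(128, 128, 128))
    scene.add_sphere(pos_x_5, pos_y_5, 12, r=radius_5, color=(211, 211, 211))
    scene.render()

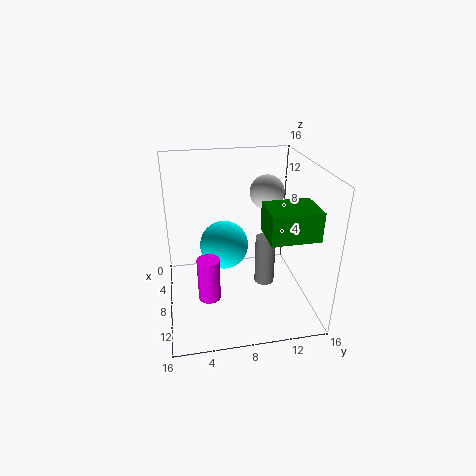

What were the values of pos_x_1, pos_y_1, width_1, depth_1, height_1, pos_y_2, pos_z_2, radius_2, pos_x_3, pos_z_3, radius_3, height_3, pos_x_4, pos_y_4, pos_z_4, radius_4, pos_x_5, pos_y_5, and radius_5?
pos_x_1 = 10; pos_y_1 = 10; width_1 = 4; depth_1 = 5; height_1 = 3; pos_y_2 = 7; pos_z_2 = 5; radius_2 = 3; pos_x_3 = 15; pos_z_3 = 6; radius_3 = 1; height_3 = 4; pos_x_4 = 12; pos_y_4 = 10; pos_z_4 = 5; radius_4 = 1; pos_x_5 = 5; pos_y_5 = 12; radius_5 = 2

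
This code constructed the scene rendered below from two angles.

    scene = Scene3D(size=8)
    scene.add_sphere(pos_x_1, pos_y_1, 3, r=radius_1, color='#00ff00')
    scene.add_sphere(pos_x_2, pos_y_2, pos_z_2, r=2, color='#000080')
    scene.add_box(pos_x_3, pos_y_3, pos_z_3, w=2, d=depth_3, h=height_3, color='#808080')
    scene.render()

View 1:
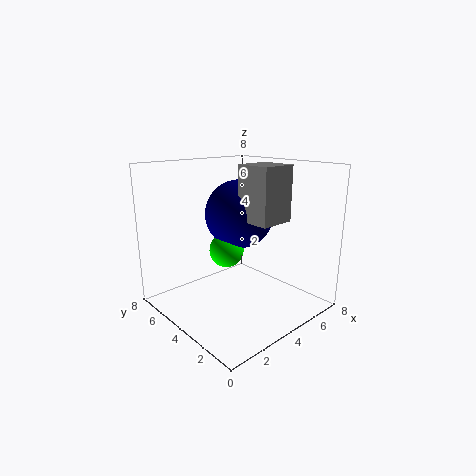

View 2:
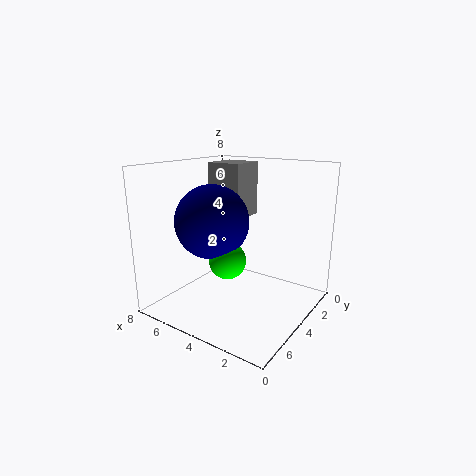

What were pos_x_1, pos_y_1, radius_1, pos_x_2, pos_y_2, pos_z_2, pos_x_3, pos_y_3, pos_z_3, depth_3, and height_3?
pos_x_1 = 4
pos_y_1 = 5
radius_1 = 1
pos_x_2 = 5
pos_y_2 = 5
pos_z_2 = 5
pos_x_3 = 4
pos_y_3 = 2
pos_z_3 = 5
depth_3 = 2
height_3 = 3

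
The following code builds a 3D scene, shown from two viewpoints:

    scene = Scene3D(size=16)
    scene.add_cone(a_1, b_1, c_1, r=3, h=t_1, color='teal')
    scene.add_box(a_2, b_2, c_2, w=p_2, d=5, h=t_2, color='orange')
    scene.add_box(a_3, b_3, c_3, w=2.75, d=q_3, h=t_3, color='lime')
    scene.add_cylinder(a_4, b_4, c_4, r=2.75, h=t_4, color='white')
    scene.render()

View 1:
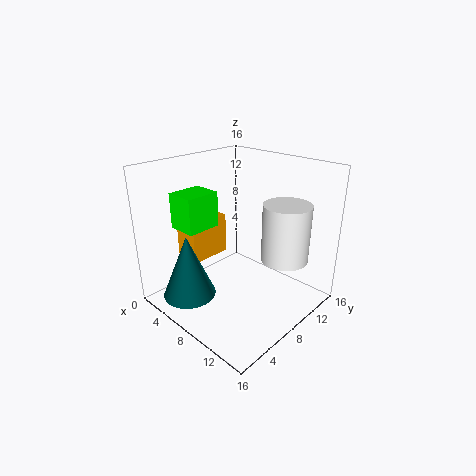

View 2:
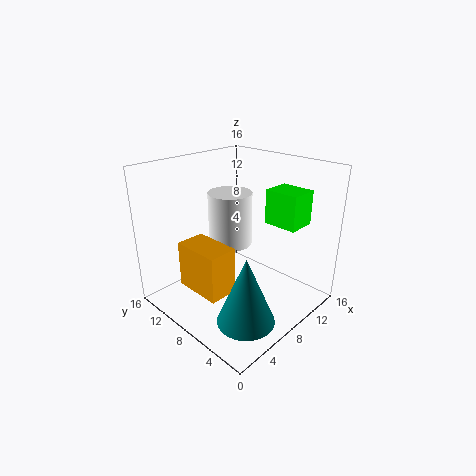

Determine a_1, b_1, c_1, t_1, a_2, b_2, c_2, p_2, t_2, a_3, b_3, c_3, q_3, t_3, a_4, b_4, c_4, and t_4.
a_1 = 4.5; b_1 = 3.5; c_1 = 1.25; t_1 = 7.25; a_2 = 1.25; b_2 = 4.75; c_2 = 4.5; p_2 = 3; t_2 = 4.75; a_3 = 7; b_3 = 0.25; c_3 = 11.5; q_3 = 3.25; t_3 = 3.25; a_4 = 11.25; b_4 = 12.5; c_4 = 4.75; t_4 = 6.75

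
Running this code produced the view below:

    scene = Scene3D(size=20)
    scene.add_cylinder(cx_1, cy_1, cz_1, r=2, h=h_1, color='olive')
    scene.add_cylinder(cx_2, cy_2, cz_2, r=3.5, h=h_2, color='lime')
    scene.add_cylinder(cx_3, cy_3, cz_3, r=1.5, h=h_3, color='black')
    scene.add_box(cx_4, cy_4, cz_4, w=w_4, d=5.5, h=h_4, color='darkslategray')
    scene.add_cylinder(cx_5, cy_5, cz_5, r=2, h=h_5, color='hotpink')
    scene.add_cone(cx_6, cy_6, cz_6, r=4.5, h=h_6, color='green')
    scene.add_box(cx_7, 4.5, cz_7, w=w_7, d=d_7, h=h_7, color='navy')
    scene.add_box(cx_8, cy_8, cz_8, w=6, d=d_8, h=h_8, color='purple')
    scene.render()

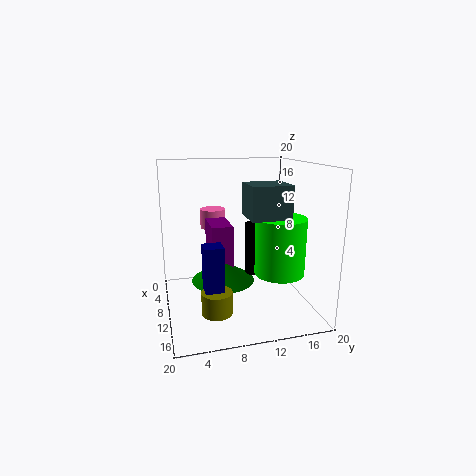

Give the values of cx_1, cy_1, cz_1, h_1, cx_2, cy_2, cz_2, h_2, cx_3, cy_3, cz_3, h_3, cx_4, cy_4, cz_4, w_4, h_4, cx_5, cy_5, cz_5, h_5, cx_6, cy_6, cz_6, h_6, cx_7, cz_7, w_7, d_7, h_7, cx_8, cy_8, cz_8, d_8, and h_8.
cx_1 = 14.5, cy_1 = 6, cz_1 = 1.5, h_1 = 3, cx_2 = 12, cy_2 = 15.5, cz_2 = 5, h_2 = 8, cx_3 = 8.5, cy_3 = 13, cz_3 = 4, h_3 = 7.5, cx_4 = 8.5, cy_4 = 11, cz_4 = 13, w_4 = 5, h_4 = 4.5, cx_5 = 2, cy_5 = 8, cz_5 = 9.5, h_5 = 3, cx_6 = 9, cy_6 = 8, cz_6 = 3.5, h_6 = 3, cx_7 = 12.5, cz_7 = 3.5, w_7 = 2.5, d_7 = 2.5, h_7 = 7, cx_8 = 3.5, cy_8 = 6.5, cz_8 = 2.5, d_8 = 3, h_8 = 9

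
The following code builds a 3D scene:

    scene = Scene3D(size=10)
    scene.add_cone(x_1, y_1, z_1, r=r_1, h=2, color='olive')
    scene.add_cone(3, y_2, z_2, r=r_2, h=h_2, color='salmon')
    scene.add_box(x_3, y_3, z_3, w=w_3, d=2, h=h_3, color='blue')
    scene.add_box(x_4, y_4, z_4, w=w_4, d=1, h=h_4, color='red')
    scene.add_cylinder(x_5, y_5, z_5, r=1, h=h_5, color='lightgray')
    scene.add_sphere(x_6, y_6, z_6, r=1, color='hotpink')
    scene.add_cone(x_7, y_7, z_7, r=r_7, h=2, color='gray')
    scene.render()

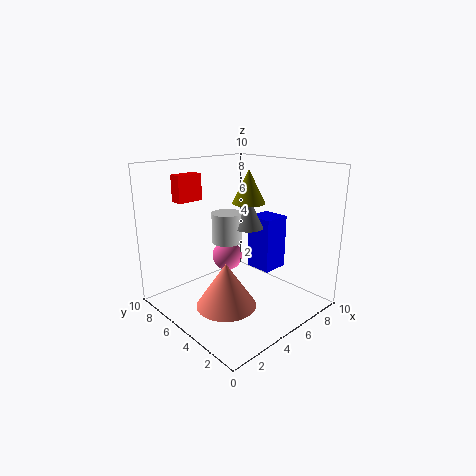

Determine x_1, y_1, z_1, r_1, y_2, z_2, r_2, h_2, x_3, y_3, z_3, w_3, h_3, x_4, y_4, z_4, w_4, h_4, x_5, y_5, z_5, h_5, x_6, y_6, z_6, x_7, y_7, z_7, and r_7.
x_1 = 4; y_1 = 3; z_1 = 8; r_1 = 1; y_2 = 4; z_2 = 1; r_2 = 2; h_2 = 3; x_3 = 7; y_3 = 4; z_3 = 2; w_3 = 2; h_3 = 4; x_4 = 3; y_4 = 9; z_4 = 7; w_4 = 2; h_4 = 2; x_5 = 4; y_5 = 5; z_5 = 5; h_5 = 2; x_6 = 4; y_6 = 5; z_6 = 4; x_7 = 5; y_7 = 4; z_7 = 6; r_7 = 1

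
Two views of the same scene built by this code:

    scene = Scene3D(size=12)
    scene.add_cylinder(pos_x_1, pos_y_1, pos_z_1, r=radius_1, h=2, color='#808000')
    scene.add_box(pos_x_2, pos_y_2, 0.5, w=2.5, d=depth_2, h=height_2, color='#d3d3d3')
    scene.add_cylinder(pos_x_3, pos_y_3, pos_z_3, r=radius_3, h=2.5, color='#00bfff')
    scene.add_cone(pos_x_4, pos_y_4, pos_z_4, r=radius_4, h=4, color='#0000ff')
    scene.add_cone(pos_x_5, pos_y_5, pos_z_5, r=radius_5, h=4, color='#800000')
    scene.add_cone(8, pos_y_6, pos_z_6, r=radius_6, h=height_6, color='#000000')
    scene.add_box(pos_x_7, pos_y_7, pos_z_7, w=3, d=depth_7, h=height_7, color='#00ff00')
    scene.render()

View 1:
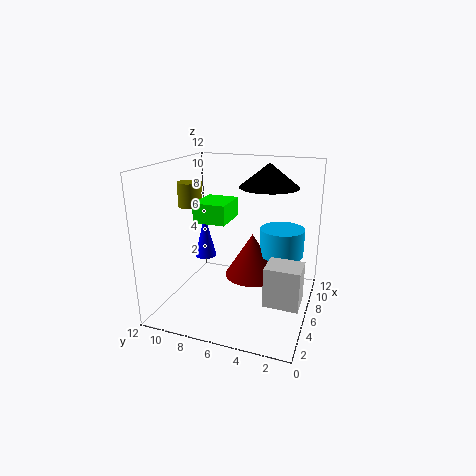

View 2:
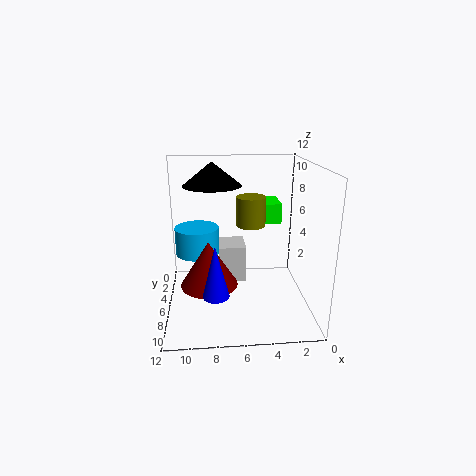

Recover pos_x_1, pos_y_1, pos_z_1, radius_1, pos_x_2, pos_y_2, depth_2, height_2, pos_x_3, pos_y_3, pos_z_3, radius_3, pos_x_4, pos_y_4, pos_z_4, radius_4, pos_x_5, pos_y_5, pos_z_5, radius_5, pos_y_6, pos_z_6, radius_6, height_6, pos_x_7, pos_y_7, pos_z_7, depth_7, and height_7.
pos_x_1 = 5.5
pos_y_1 = 10
pos_z_1 = 8.5
radius_1 = 1
pos_x_2 = 5
pos_y_2 = 0.5
depth_2 = 3
height_2 = 3.5
pos_x_3 = 9.5
pos_y_3 = 3
pos_z_3 = 3.5
radius_3 = 2
pos_x_4 = 8
pos_y_4 = 10
pos_z_4 = 3
radius_4 = 1
pos_x_5 = 8.5
pos_y_5 = 5.5
pos_z_5 = 1.5
radius_5 = 2.5
pos_y_6 = 4
pos_z_6 = 10
radius_6 = 2.5
height_6 = 2
pos_x_7 = 3
pos_y_7 = 6
pos_z_7 = 8
depth_7 = 2.5
height_7 = 1.5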